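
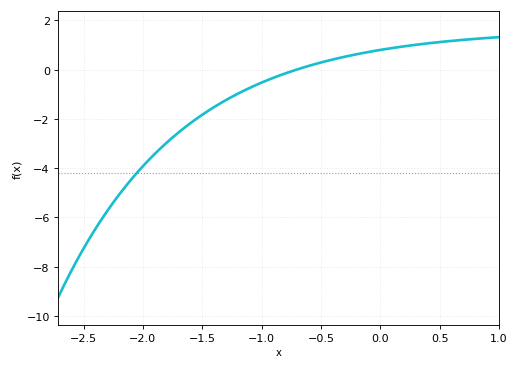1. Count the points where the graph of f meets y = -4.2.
1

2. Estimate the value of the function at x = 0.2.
1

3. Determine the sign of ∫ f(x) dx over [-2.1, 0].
negative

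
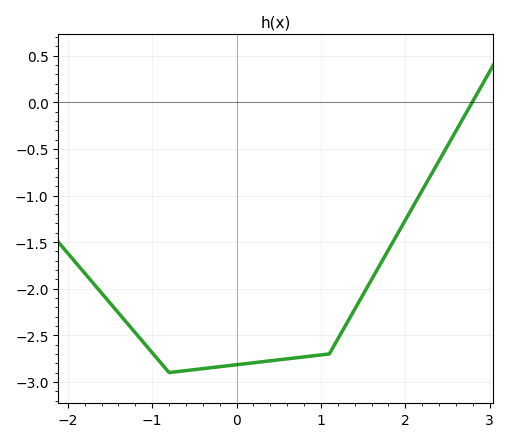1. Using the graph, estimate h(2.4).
-0.65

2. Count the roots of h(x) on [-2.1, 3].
1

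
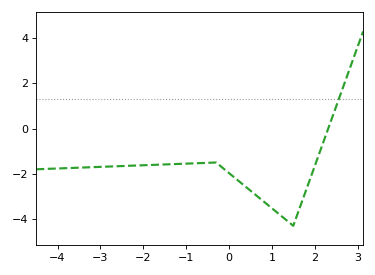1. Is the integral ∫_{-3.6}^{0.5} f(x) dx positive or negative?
negative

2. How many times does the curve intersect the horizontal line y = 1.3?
1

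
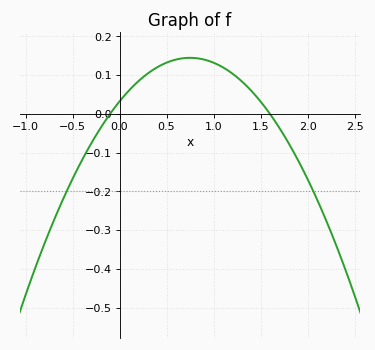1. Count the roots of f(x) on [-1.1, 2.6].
2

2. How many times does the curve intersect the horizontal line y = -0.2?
2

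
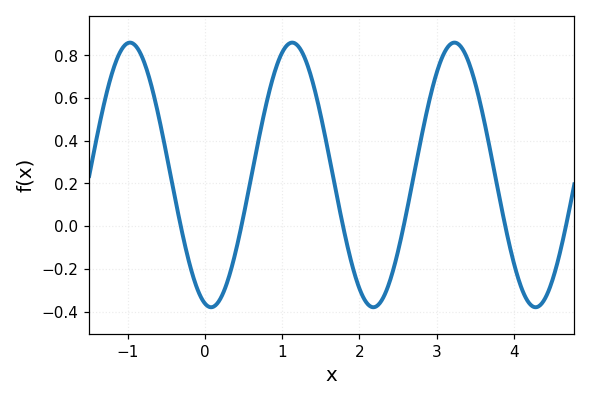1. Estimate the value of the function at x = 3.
0.72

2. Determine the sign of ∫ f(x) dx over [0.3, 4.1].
positive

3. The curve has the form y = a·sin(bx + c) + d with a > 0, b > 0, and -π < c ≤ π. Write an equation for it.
y = 0.62sin(3x - 1.8) + 0.24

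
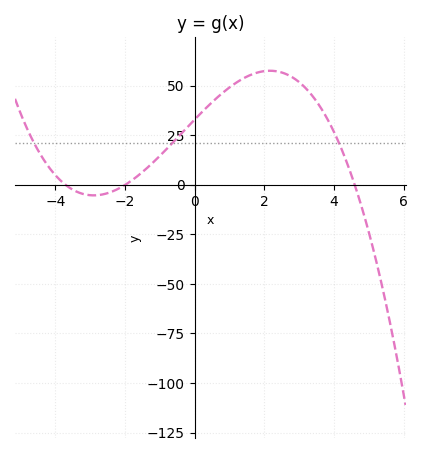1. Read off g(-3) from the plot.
-6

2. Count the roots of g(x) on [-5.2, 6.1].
3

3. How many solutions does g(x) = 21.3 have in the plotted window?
3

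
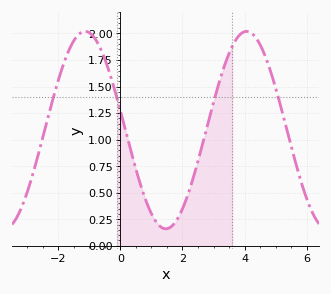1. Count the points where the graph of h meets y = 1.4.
4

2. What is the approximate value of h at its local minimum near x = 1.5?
0.15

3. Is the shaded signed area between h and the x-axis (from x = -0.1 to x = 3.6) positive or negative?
positive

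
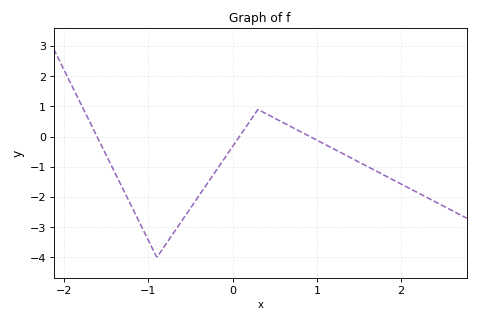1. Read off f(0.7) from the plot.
0.319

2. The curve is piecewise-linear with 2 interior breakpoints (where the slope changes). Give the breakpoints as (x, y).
(-0.9, -4); (0.3, 0.9)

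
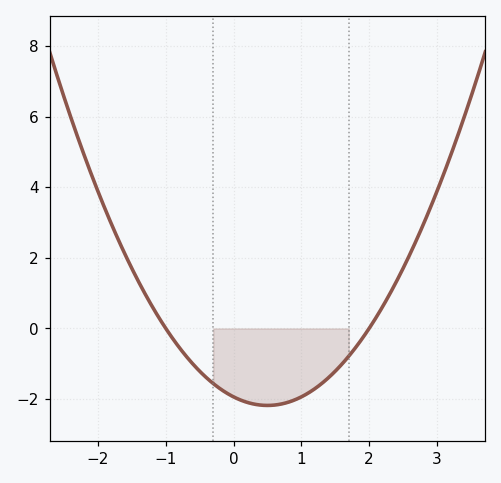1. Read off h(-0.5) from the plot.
-1.2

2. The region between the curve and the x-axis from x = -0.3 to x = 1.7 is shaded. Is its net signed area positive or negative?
negative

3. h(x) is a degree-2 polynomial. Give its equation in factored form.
y = 0.97(x + 1)(x - 2)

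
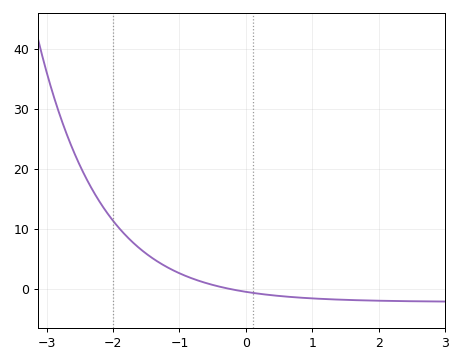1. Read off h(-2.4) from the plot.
18.4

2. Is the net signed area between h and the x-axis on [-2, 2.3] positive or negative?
positive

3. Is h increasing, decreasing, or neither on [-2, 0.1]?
decreasing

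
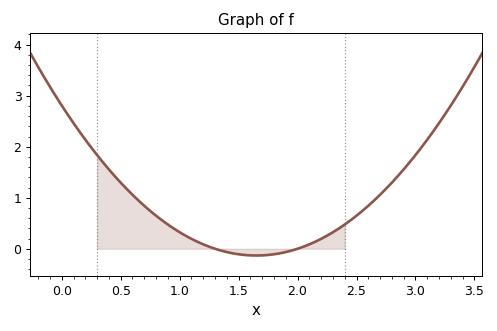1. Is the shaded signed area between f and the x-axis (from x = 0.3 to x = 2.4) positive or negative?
positive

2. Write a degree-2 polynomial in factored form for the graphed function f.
y = 1.08(x - 1.3)(x - 2)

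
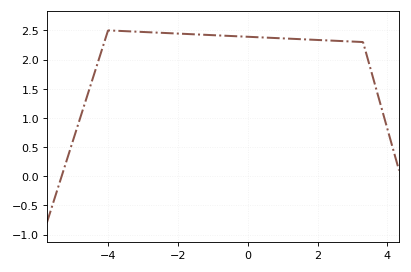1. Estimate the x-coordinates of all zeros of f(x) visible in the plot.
-5.33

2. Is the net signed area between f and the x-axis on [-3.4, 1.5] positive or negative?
positive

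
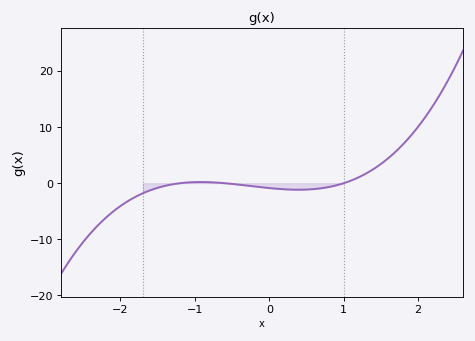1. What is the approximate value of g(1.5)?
3.43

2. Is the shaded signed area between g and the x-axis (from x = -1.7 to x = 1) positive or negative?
negative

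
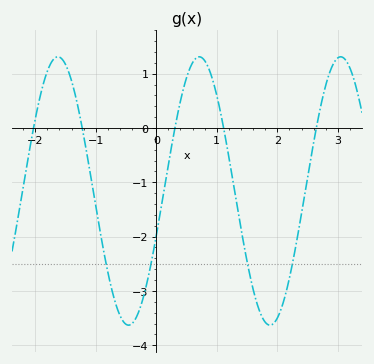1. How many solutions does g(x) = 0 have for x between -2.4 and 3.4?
5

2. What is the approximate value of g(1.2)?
-0.5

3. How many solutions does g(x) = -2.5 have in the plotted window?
4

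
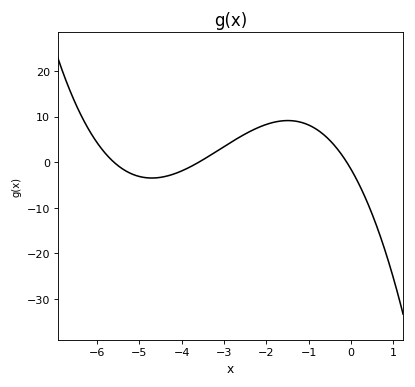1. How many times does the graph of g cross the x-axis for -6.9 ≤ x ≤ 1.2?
3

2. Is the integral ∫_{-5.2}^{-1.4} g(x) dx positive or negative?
positive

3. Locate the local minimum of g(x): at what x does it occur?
-4.8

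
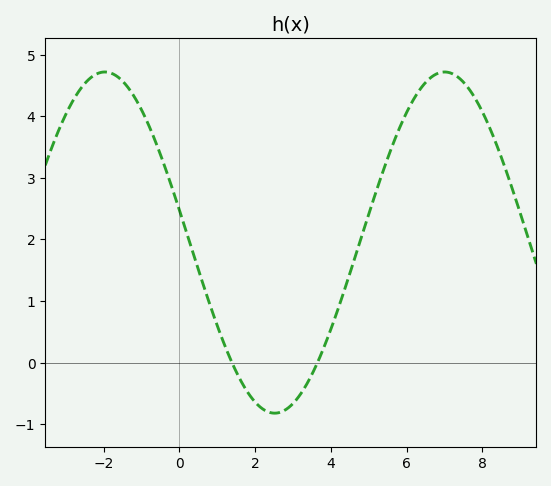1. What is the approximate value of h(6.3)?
4.4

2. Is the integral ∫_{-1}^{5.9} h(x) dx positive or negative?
positive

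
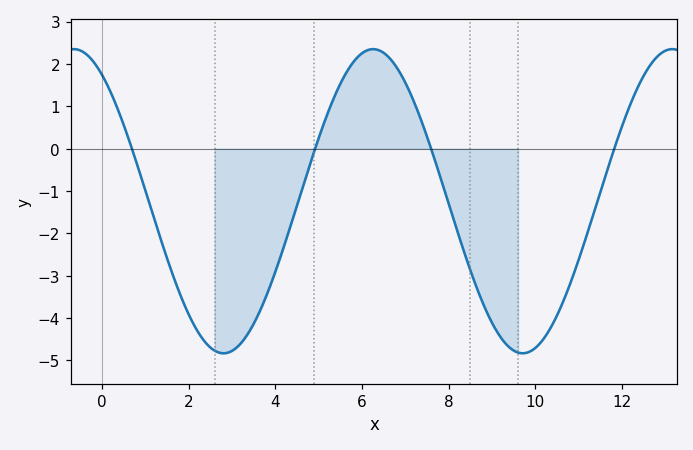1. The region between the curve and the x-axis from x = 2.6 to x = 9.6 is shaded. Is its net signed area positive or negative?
negative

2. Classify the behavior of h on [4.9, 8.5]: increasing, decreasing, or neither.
neither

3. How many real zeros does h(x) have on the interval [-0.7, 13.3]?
4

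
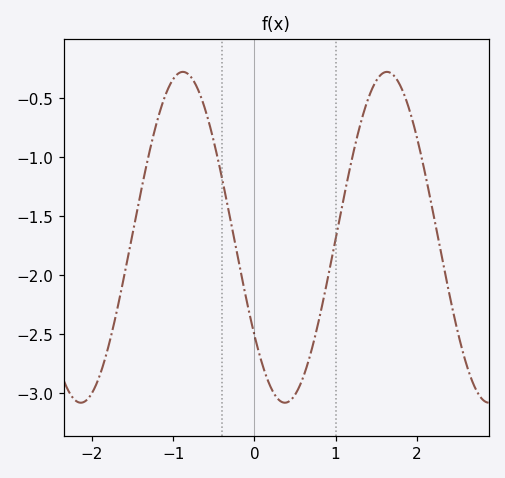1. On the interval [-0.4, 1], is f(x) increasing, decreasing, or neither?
neither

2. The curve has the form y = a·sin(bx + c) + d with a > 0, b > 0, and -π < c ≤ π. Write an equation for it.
y = 1.4sin(2.5x - 2.51) - 1.68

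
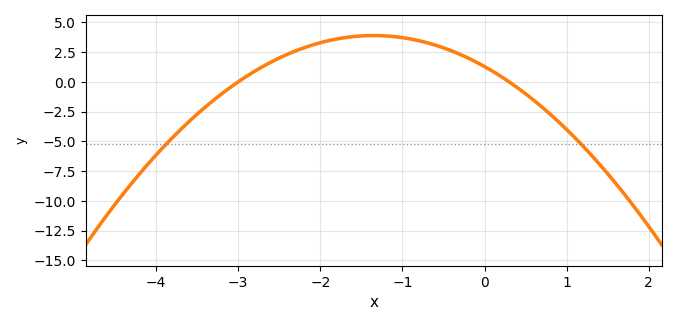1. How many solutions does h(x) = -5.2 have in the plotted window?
2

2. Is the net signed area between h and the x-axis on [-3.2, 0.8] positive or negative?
positive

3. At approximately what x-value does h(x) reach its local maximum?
-1.4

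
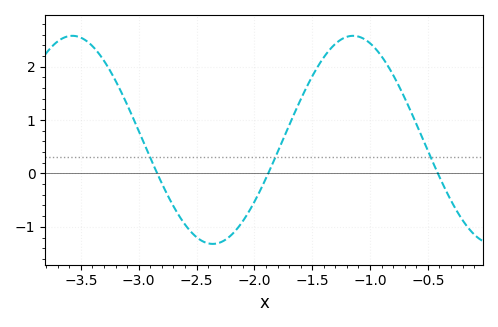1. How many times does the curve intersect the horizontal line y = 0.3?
3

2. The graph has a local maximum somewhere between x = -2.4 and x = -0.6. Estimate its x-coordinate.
-1.1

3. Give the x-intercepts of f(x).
-2.8, -1.9, -0.4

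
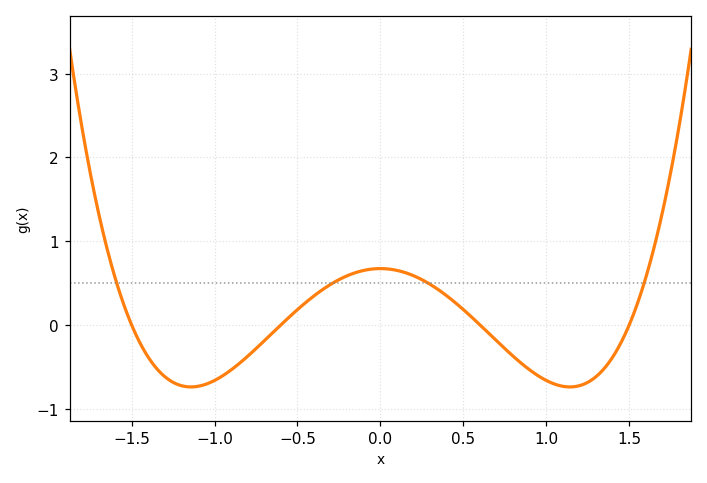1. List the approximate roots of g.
-1.5, -0.6, 0.6, 1.5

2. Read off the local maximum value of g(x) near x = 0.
0.672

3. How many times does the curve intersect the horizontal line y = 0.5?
4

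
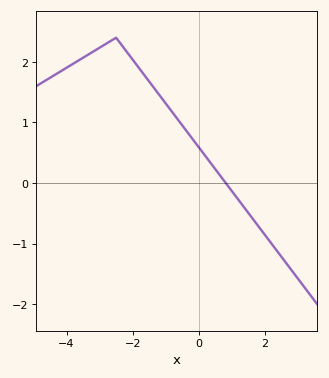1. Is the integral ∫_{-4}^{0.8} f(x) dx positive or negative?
positive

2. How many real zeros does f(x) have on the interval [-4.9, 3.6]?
1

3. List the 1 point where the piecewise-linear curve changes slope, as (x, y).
(-2.5, 2.4)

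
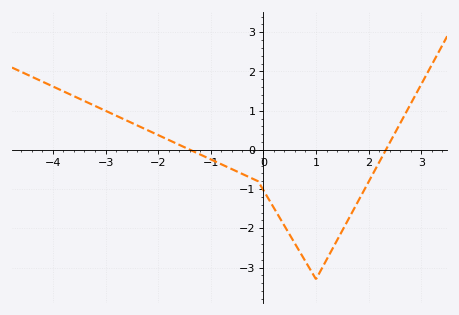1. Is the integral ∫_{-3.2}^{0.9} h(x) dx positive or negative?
negative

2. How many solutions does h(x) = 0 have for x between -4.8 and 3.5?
2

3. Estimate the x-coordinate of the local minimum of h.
1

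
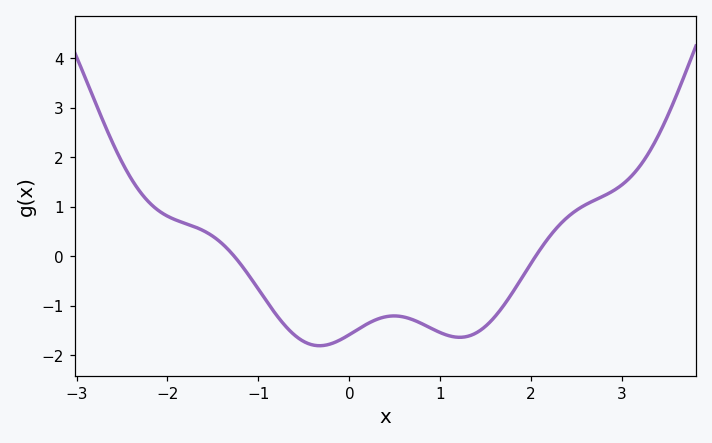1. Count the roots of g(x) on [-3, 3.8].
2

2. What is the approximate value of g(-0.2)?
-1.77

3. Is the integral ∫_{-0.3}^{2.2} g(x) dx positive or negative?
negative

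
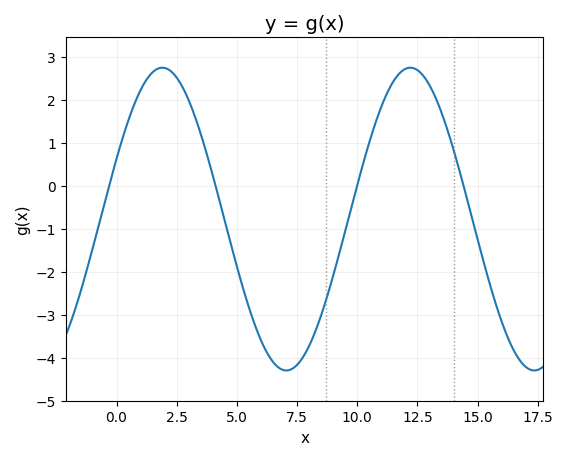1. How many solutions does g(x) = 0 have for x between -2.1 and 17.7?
4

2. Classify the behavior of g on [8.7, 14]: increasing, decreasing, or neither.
neither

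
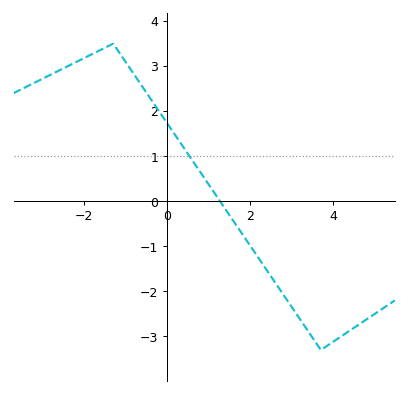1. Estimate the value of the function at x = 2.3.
-1.4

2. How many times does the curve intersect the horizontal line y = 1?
1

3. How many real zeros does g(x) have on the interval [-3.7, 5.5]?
1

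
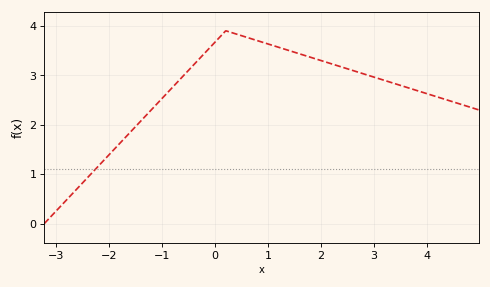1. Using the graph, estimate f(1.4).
3.5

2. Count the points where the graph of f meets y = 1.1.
1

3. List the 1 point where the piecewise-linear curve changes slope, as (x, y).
(0.2, 3.9)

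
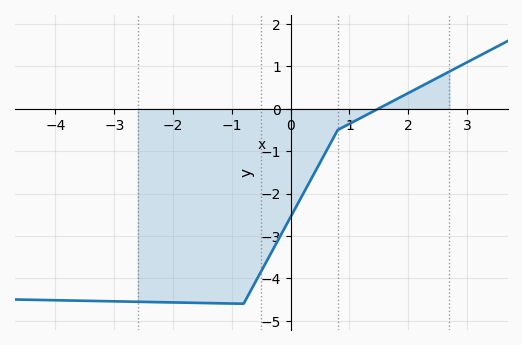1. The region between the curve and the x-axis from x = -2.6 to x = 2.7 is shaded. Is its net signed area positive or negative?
negative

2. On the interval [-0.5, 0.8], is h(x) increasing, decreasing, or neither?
increasing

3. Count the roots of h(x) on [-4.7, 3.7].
1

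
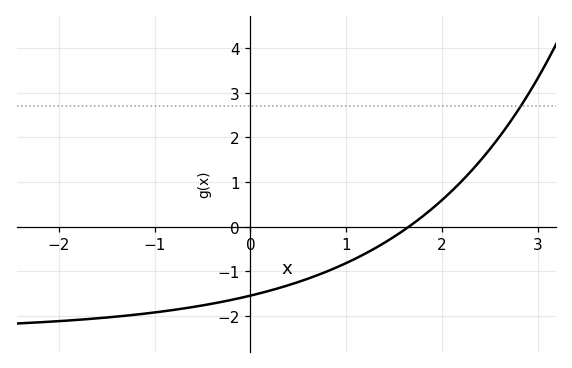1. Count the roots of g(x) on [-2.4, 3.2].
1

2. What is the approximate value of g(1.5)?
-0.221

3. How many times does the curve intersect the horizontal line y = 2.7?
1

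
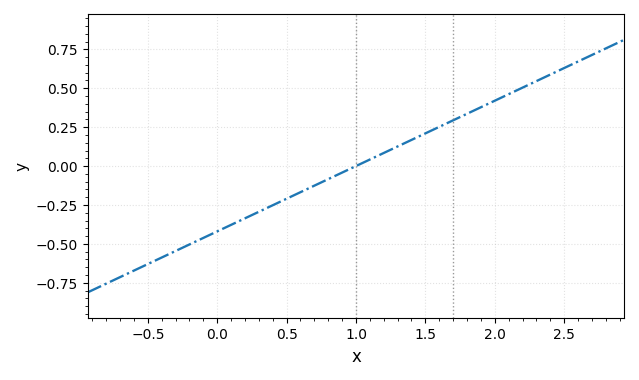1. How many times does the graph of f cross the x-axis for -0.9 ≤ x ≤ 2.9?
1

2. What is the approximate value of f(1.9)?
0.38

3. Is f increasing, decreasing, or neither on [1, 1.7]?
increasing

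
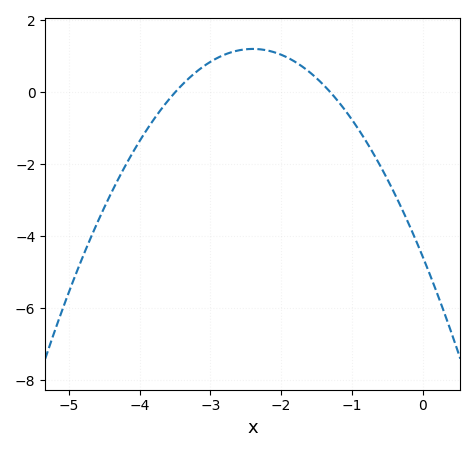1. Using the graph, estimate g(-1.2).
-0.23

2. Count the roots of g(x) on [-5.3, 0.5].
2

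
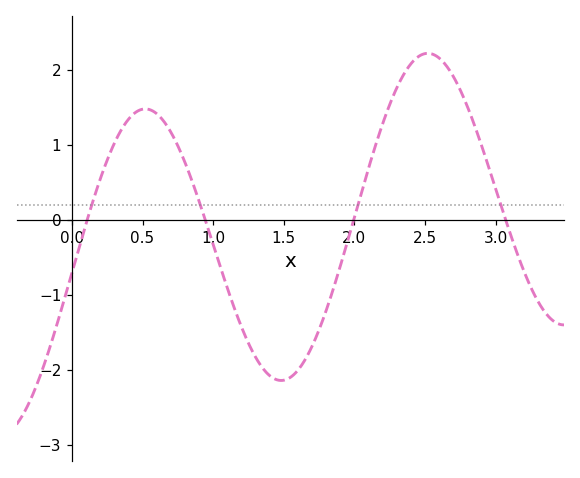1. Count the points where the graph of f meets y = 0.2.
4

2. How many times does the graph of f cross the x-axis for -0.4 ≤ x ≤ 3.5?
4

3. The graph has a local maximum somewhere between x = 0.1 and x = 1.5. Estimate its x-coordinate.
0.5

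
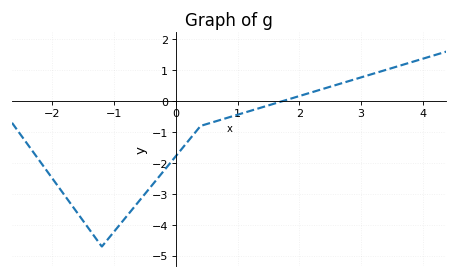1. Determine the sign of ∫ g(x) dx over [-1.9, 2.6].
negative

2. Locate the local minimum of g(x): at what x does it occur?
-1.2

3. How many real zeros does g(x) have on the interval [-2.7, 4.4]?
1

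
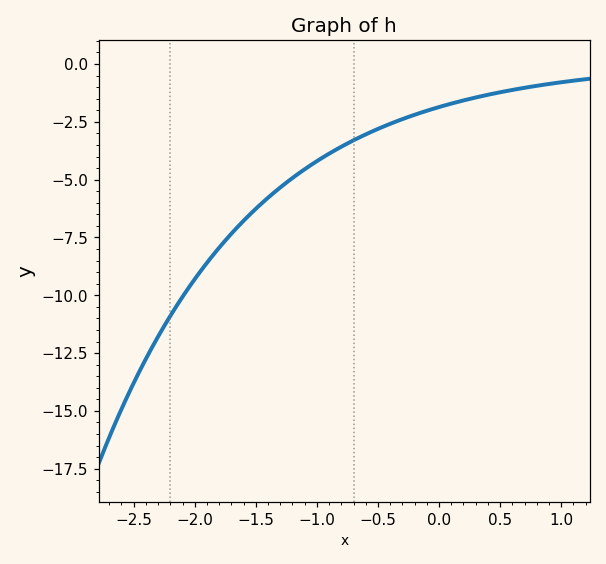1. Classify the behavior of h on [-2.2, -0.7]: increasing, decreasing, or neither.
increasing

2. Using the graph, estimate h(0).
-1.86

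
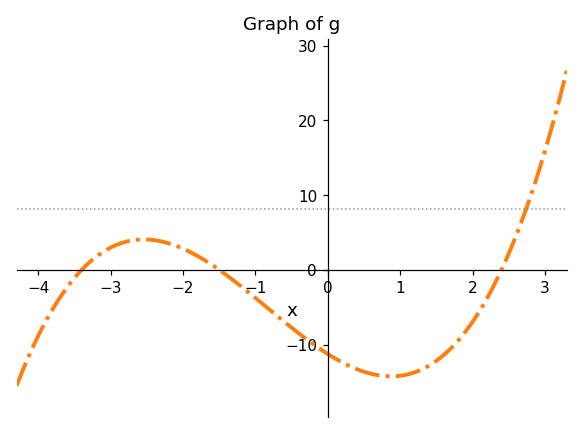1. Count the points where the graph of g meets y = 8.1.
1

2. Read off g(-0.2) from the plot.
-10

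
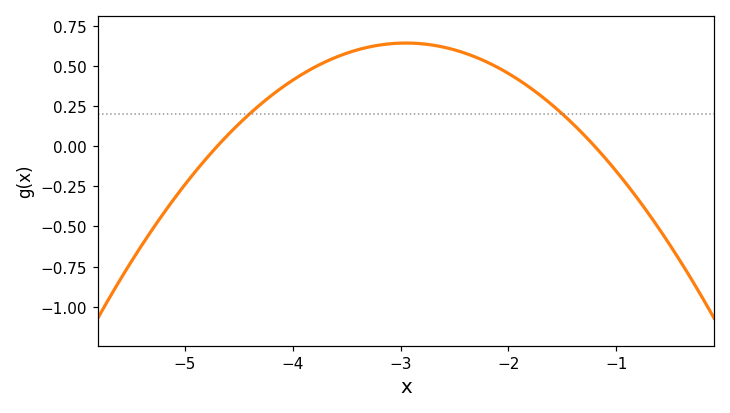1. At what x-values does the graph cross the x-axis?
-4.7, -1.2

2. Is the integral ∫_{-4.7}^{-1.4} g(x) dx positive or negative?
positive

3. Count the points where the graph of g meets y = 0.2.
2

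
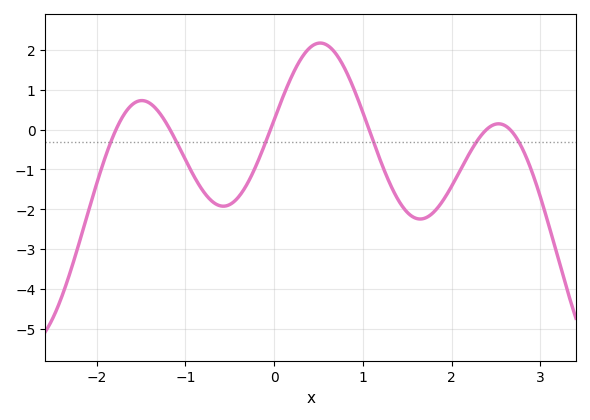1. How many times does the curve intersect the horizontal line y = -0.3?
6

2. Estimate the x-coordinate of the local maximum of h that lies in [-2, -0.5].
-1.49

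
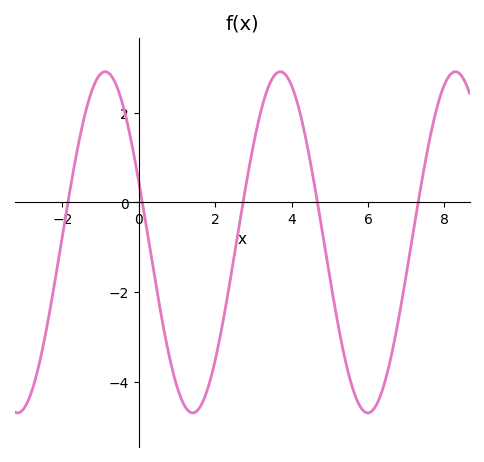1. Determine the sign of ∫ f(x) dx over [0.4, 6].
negative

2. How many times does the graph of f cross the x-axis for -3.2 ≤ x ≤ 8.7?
5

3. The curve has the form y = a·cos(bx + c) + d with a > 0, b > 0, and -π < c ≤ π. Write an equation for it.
y = 3.81cos(1.4x + 1.2) - 0.89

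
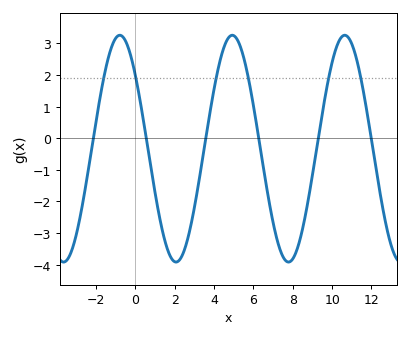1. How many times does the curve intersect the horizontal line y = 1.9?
6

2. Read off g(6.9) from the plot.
-2.35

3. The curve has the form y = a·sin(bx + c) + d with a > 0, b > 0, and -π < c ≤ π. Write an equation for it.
y = 3.59sin(1.1x + 2.43) - 0.33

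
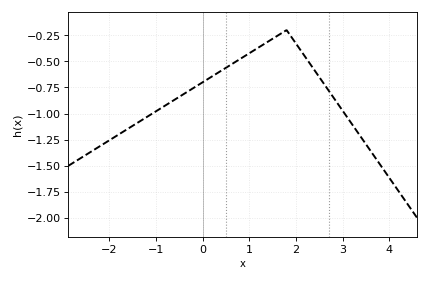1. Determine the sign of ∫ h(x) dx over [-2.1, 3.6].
negative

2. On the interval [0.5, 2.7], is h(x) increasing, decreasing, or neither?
neither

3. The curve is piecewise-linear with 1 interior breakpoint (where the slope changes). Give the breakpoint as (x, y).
(1.8, -0.2)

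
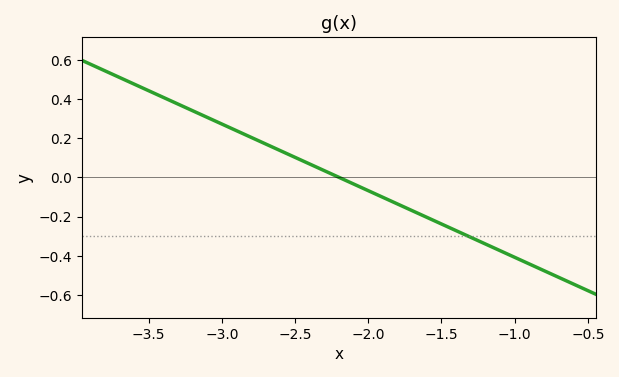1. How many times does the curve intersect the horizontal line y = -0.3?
1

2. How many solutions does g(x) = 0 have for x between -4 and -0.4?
1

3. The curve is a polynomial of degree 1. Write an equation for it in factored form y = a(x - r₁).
y = -0.34(x + 2.2)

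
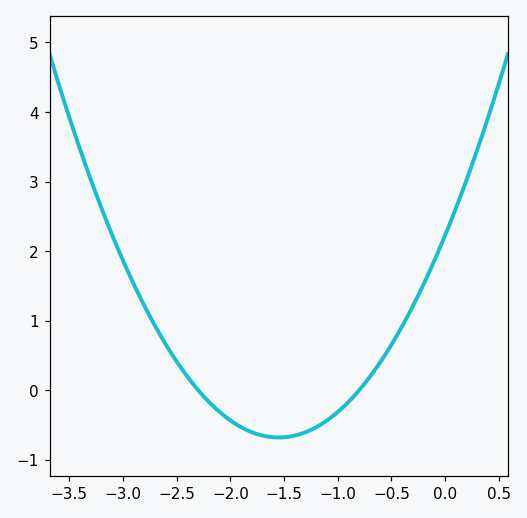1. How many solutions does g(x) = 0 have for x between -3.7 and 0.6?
2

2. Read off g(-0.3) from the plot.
1.2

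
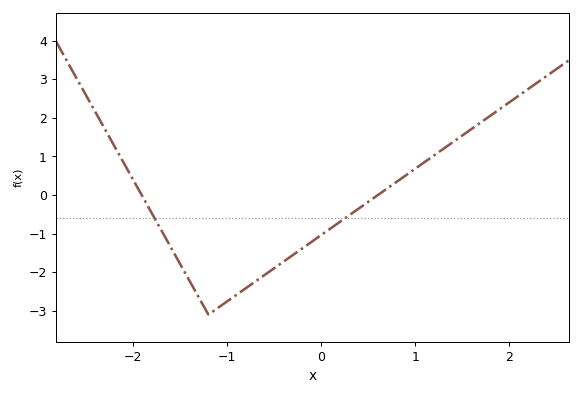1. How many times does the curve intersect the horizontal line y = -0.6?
2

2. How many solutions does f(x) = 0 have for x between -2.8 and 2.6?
2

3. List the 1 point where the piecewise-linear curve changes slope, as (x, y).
(-1.2, -3.1)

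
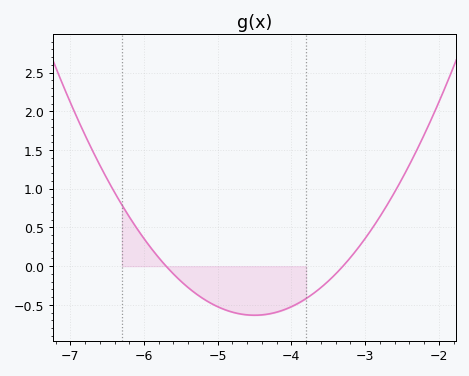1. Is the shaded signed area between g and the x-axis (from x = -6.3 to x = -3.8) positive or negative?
negative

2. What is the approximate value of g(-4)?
-0.5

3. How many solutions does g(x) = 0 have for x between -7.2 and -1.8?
2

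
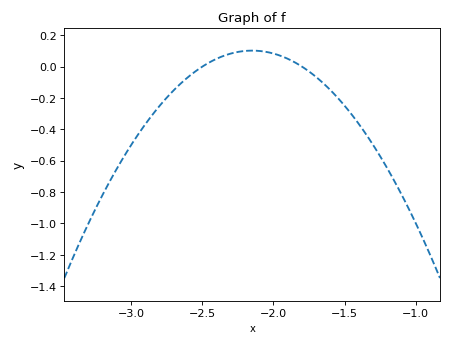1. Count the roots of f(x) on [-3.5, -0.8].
2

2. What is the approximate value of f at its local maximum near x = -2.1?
0.1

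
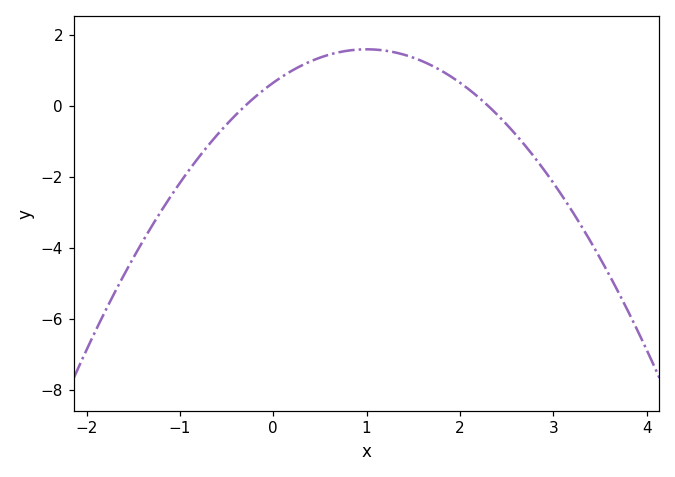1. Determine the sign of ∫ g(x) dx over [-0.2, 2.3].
positive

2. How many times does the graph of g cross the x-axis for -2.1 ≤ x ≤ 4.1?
2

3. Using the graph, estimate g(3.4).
-3.83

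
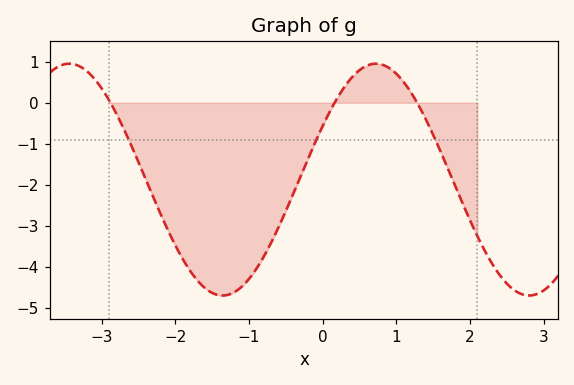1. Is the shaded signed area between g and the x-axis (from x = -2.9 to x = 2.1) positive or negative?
negative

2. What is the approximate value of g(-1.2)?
-4.61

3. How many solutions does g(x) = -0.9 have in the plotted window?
3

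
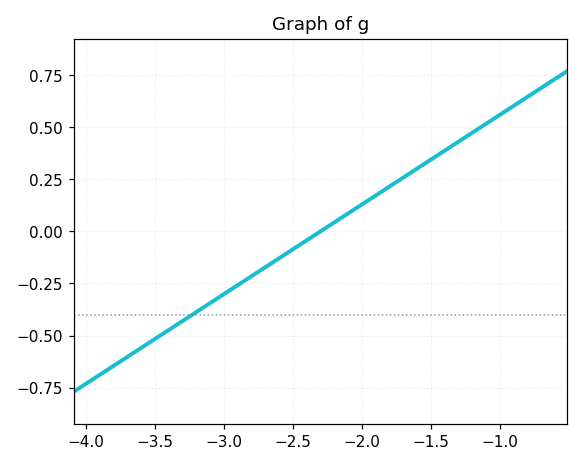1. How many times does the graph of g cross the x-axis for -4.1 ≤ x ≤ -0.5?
1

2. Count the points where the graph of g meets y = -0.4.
1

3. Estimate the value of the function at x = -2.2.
0.04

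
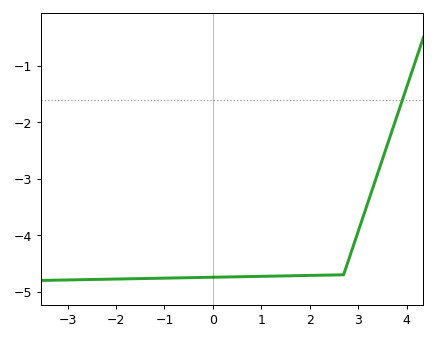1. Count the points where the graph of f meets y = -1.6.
1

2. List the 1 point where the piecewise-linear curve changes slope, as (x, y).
(2.7, -4.7)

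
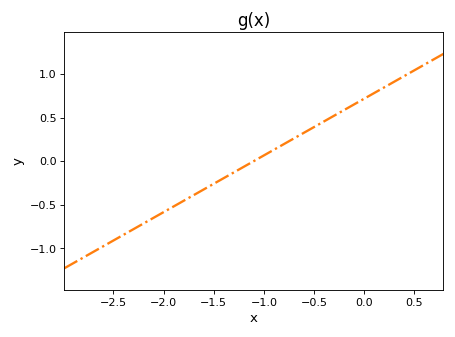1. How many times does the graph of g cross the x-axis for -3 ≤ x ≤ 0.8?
1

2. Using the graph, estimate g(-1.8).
-0.45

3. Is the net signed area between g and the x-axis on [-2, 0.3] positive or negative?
positive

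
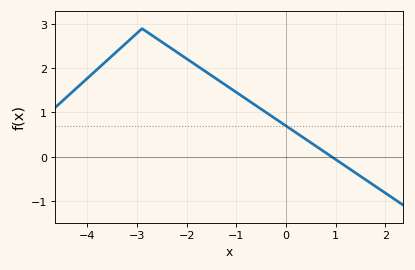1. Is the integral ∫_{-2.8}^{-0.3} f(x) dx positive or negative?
positive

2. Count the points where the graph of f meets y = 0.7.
1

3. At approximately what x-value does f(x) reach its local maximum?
-2.9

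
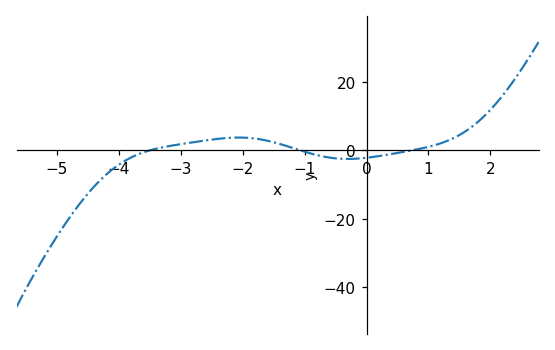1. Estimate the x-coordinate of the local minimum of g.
-0.4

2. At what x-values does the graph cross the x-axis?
-3.4, -1, 0.8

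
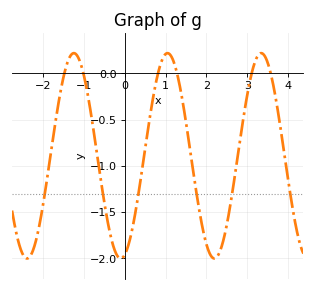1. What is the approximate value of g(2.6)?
-1.4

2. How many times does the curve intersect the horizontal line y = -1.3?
6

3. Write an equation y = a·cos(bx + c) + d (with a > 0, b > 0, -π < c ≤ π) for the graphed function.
y = 1.11cos(2.7x - 2.9) - 0.89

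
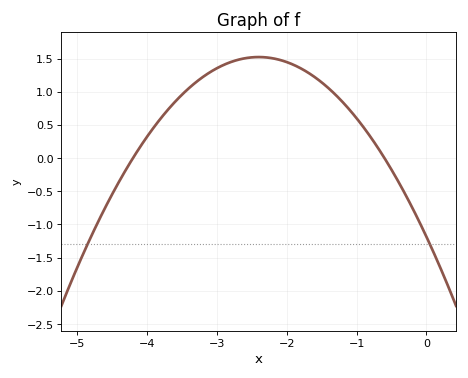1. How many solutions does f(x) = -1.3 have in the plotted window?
2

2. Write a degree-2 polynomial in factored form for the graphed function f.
y = -0.47(x + 4.2)(x + 0.6)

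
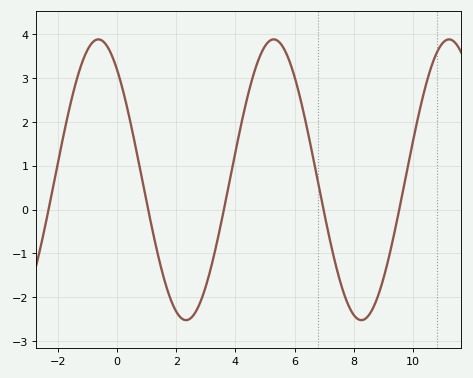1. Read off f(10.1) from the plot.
1.87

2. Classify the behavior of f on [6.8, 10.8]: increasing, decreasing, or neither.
neither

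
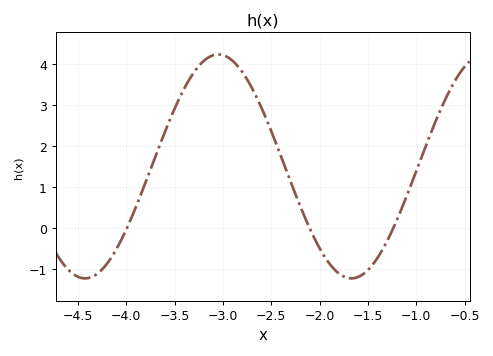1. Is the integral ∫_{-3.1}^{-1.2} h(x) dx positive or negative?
positive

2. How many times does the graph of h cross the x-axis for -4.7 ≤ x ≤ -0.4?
3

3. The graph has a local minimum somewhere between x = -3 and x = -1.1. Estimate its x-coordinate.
-1.7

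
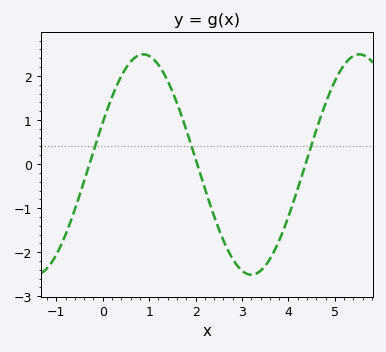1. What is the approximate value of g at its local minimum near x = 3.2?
-2.5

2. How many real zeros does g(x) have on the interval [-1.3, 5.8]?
3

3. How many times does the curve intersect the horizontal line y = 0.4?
3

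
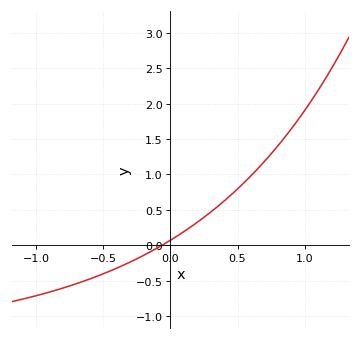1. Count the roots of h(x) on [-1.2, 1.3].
1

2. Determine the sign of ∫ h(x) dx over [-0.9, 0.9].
positive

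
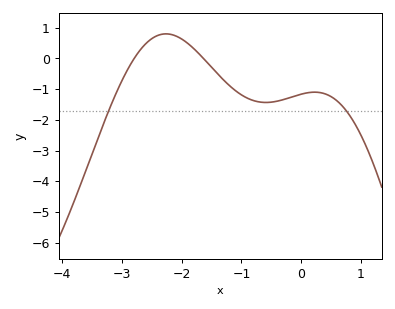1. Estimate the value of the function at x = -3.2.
-1.61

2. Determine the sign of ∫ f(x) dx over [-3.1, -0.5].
negative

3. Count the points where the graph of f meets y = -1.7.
2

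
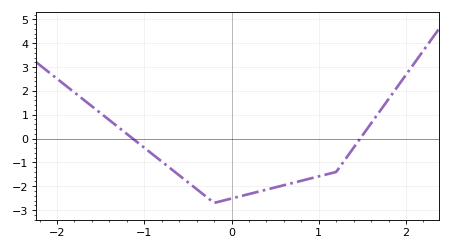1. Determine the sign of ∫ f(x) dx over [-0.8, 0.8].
negative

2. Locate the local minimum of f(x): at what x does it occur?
-0.2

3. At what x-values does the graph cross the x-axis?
-1.1, 1.5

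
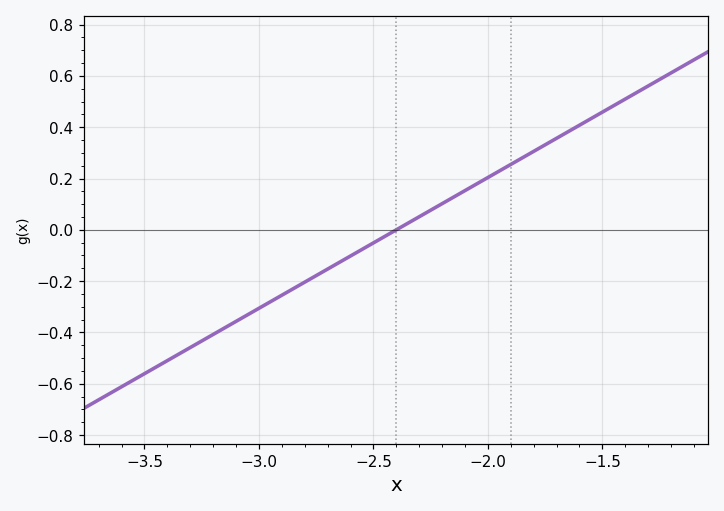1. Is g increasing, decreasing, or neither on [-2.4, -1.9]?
increasing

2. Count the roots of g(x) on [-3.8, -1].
1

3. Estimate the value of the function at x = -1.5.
0.46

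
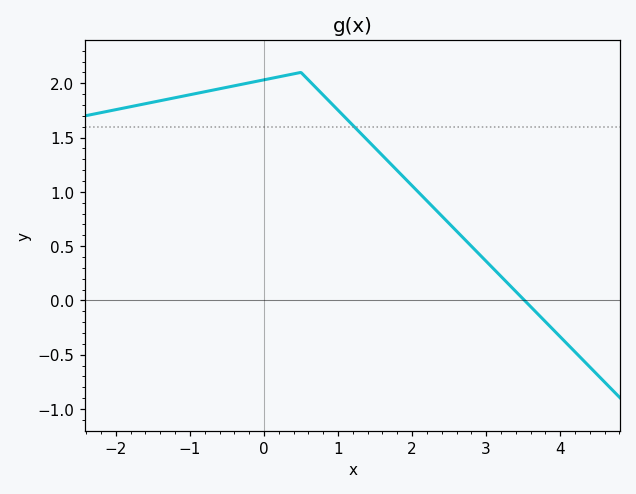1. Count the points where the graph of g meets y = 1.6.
1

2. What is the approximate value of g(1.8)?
1.2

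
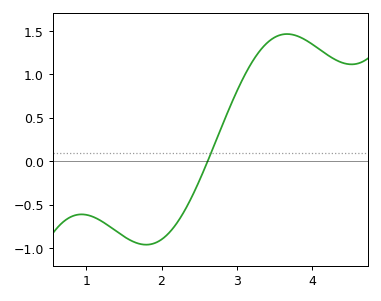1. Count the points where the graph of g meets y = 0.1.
1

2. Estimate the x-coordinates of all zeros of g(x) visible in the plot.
2.61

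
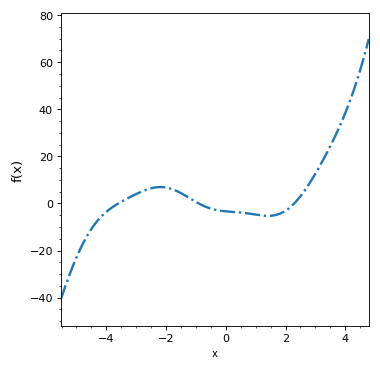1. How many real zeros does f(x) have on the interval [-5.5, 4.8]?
3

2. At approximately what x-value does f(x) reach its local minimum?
1.4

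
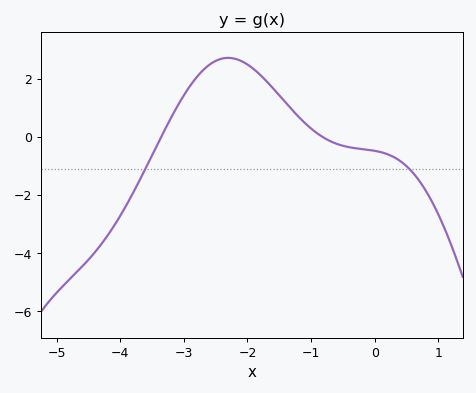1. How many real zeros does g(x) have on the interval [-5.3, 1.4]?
2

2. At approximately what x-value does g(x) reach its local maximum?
-2.3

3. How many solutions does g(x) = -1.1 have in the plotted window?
2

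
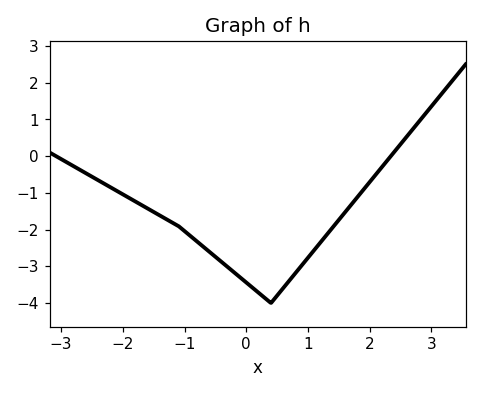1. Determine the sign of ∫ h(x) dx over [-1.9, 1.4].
negative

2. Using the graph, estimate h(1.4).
-1.94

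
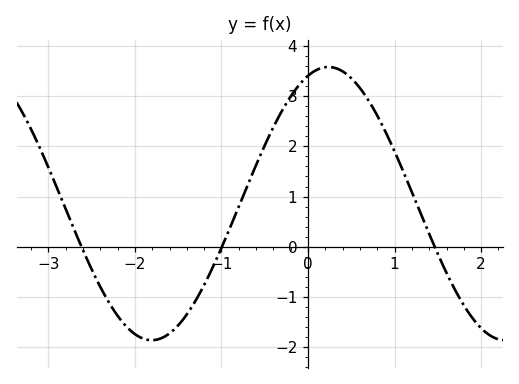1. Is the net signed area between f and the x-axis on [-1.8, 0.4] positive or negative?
positive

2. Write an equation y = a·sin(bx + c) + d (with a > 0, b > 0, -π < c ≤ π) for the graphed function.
y = 2.72sin(1.54x + 1.21) + 0.86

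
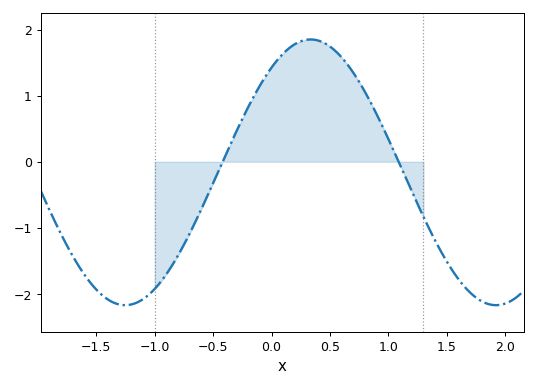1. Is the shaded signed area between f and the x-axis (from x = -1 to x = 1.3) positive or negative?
positive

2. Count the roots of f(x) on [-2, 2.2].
2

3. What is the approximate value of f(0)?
1.4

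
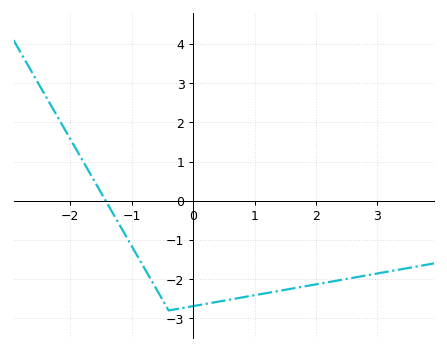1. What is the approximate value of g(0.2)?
-2.63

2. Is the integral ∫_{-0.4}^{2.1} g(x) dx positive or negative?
negative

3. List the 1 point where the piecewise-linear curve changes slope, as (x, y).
(-0.4, -2.8)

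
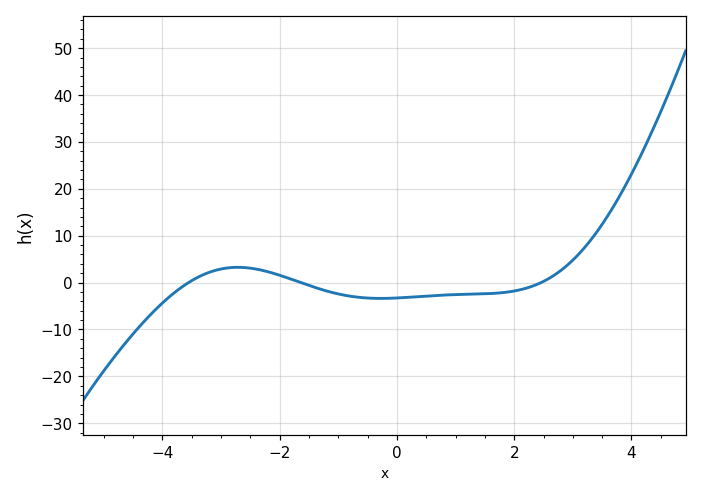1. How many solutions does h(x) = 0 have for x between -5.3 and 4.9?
3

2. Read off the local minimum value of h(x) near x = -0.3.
-3.37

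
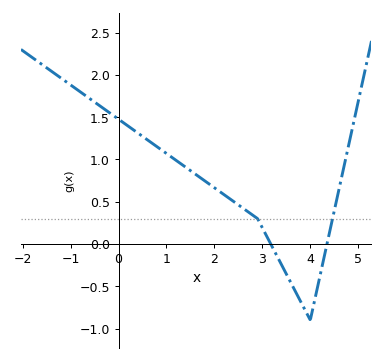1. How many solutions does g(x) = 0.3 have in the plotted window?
2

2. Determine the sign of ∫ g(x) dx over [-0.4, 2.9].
positive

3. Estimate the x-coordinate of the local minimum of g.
4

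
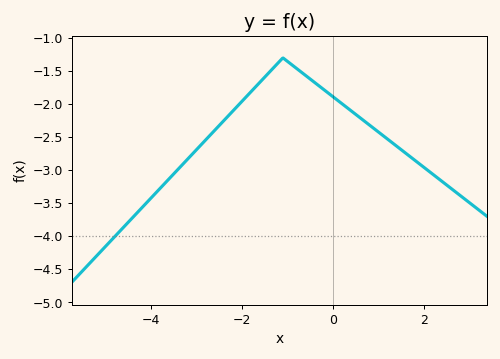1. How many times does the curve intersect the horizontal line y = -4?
1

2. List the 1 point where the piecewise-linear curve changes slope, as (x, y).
(-1.1, -1.3)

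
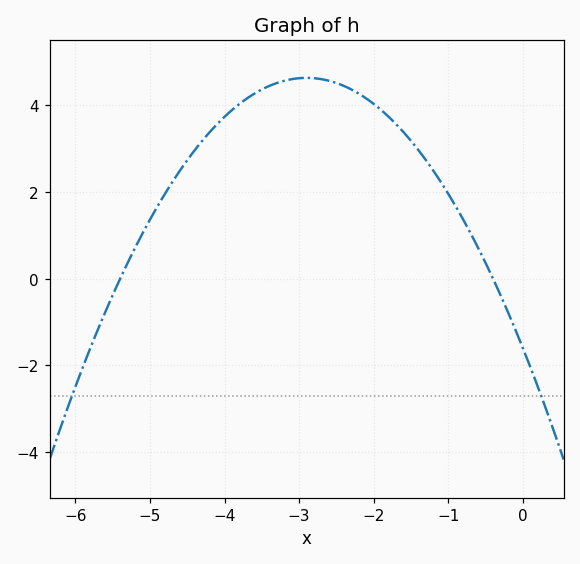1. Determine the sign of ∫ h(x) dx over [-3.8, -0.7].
positive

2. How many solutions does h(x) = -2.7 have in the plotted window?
2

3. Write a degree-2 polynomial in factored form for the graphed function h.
y = -0.74(x + 5.4)(x + 0.4)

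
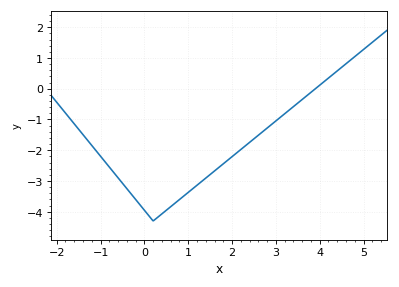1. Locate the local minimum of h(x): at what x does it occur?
0.2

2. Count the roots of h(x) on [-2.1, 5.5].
1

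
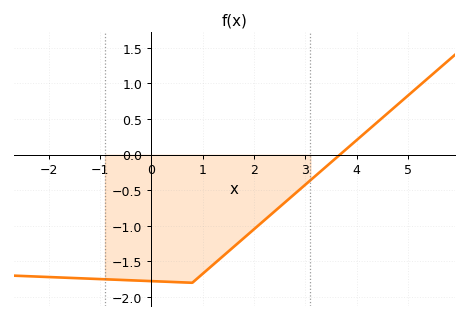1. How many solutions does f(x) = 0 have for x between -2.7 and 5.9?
1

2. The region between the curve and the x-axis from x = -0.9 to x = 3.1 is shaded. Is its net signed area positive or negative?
negative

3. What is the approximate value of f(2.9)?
-0.5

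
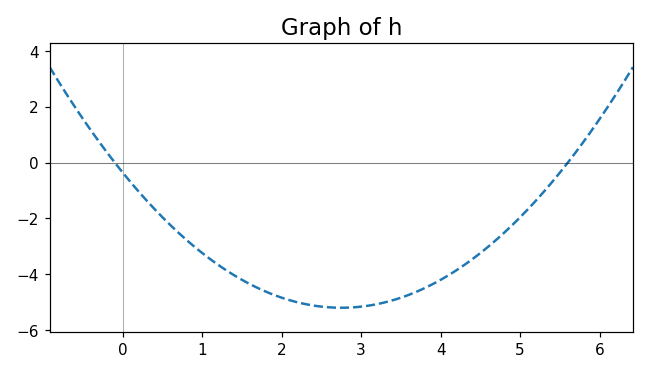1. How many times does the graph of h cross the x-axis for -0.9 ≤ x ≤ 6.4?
2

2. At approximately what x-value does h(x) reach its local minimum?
2.7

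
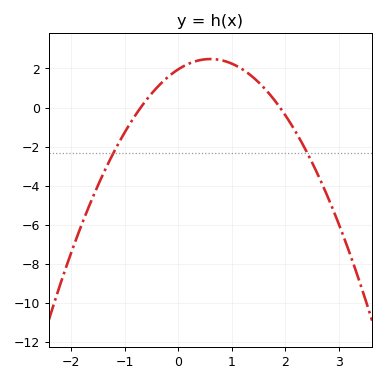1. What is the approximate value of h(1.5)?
1.29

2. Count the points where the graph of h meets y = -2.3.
2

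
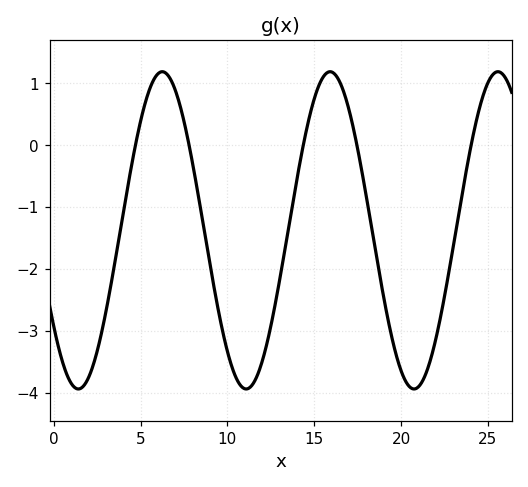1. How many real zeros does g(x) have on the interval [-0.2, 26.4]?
5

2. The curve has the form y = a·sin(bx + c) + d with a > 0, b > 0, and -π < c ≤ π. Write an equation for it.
y = 2.56sin(0.65x - 2.5) - 1.38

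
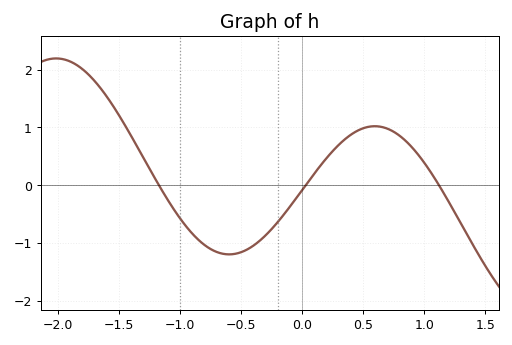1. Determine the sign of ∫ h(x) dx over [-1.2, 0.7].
negative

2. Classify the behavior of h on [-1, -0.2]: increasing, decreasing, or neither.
neither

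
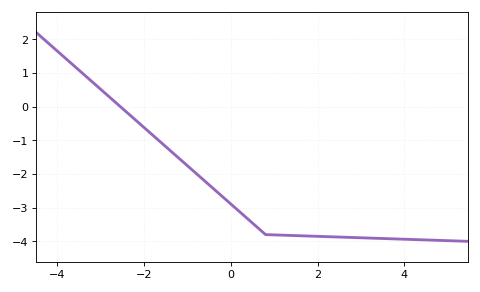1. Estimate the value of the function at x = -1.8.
-0.85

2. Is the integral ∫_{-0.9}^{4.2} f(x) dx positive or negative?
negative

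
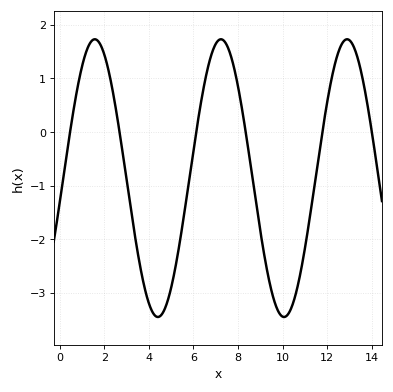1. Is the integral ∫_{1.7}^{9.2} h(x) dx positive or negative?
negative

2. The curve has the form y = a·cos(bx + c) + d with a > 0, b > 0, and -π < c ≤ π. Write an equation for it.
y = 2.59cos(1.1x - 1.8) - 0.86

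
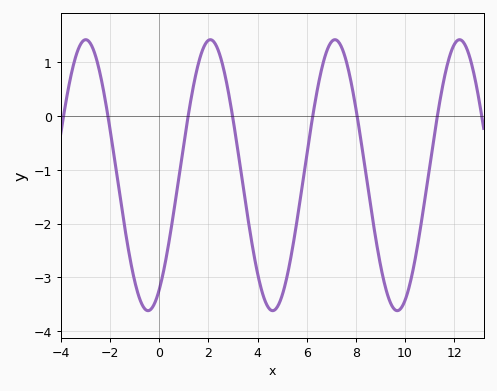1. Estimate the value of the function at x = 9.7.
-3.62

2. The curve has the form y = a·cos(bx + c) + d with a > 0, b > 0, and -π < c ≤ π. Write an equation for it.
y = 2.52cos(1.24x - 2.58) - 1.1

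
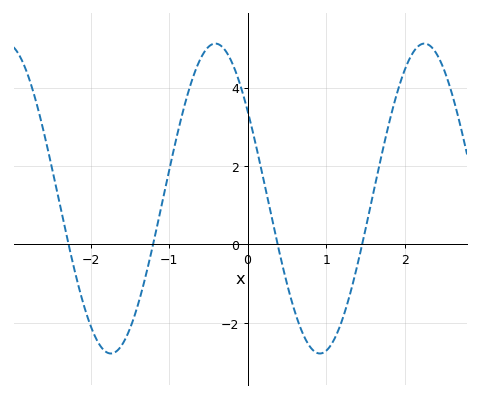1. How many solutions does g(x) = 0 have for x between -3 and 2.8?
4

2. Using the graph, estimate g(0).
3.4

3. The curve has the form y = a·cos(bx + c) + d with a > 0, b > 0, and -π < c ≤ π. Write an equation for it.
y = 3.95cos(2.36x + 0.97) + 1.17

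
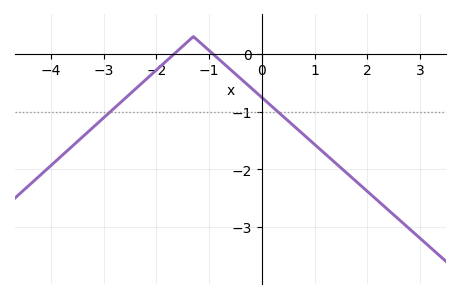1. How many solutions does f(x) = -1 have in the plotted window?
2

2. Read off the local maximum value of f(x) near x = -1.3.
0.299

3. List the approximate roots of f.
-1.66, -0.931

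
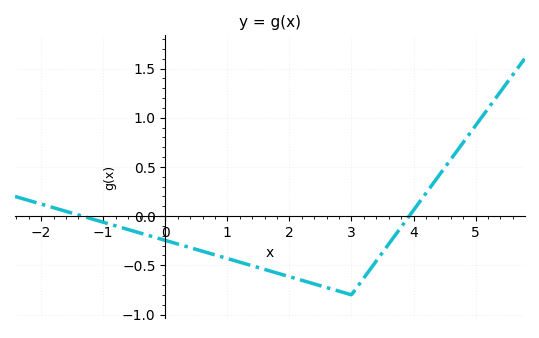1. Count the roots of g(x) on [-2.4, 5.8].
2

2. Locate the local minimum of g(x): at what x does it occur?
3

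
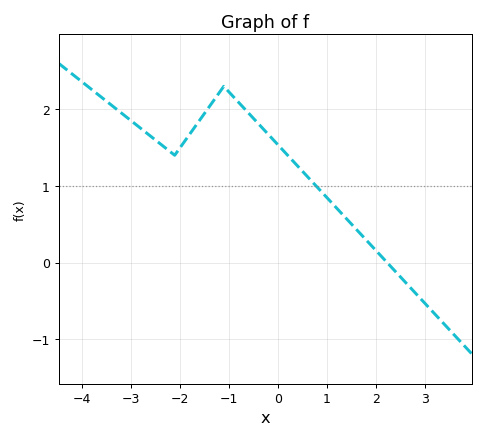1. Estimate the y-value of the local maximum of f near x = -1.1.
2.3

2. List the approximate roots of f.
2.2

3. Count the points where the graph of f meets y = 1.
1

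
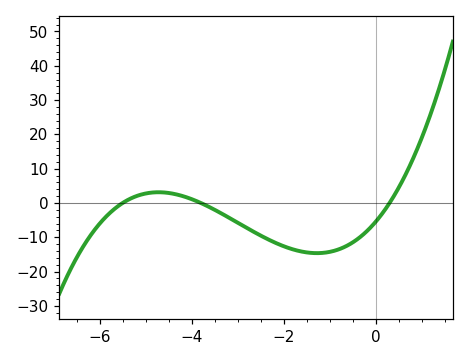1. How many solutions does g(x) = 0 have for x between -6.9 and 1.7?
3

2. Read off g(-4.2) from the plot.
2.04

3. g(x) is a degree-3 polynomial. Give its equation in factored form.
y = 0.87(x + 5.5)(x + 3.8)(x - 0.3)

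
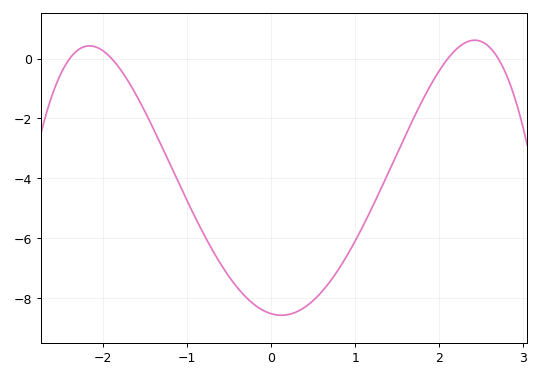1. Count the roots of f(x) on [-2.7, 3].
4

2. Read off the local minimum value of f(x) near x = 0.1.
-8.58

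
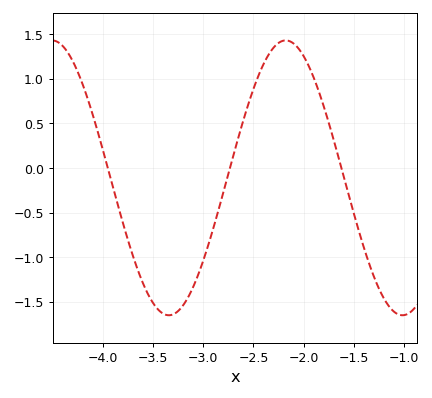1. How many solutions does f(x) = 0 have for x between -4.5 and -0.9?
3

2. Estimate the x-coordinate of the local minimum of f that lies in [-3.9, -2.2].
-3.35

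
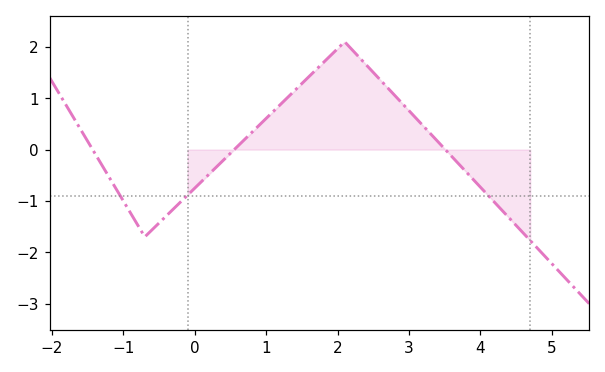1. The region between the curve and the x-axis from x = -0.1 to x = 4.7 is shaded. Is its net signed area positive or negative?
positive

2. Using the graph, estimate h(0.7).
0.2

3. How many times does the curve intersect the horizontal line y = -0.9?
3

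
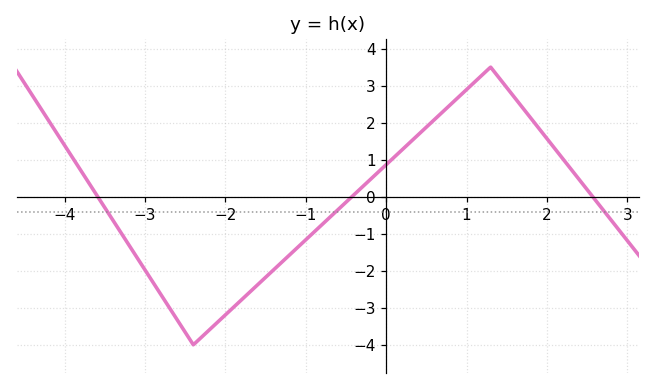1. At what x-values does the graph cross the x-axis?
-3.6, -0.4, 2.6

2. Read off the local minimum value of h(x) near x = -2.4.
-4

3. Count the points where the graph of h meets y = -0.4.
3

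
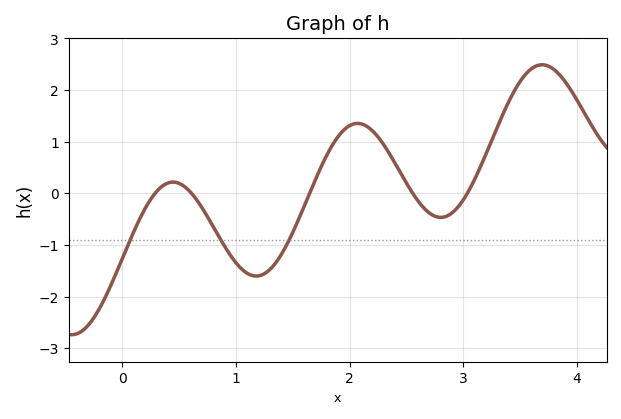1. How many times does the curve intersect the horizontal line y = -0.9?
3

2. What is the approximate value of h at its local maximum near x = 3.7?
2.5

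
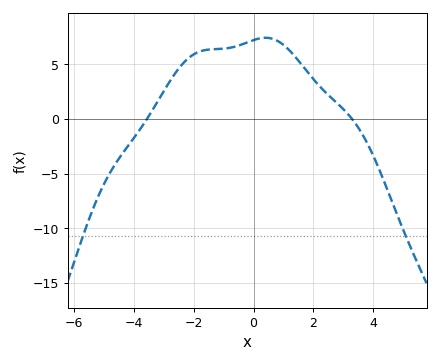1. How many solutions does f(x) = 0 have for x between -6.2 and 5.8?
2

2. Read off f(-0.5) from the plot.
6.72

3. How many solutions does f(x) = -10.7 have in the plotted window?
2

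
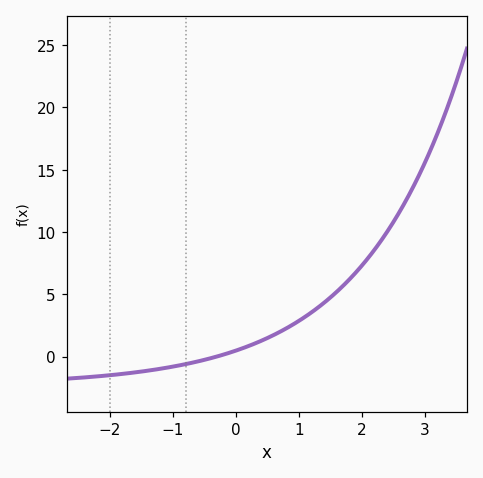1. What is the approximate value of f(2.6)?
11.5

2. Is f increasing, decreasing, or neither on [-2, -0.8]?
increasing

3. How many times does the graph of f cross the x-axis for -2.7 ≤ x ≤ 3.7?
1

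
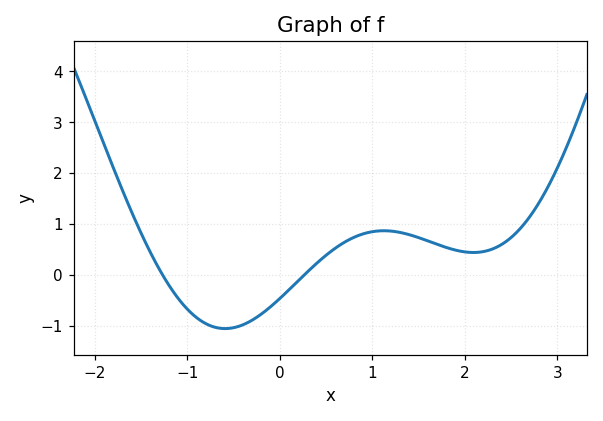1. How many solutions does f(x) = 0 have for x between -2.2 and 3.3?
2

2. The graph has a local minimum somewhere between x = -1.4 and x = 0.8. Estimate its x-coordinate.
-0.593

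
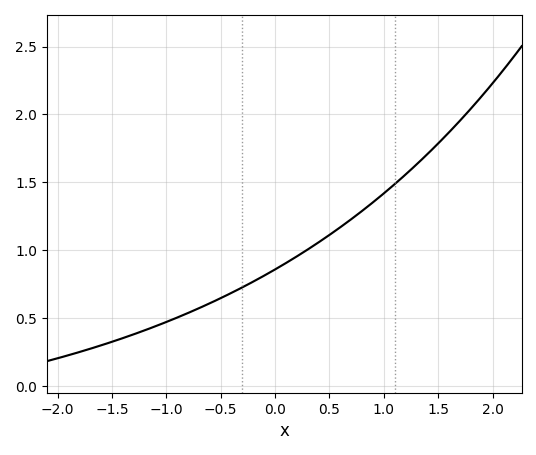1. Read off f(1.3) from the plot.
1.65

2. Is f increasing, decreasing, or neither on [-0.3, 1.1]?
increasing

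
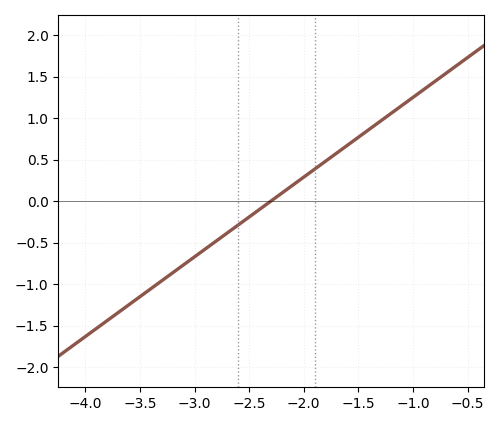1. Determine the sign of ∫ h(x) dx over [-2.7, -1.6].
positive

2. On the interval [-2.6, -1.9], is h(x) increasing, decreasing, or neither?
increasing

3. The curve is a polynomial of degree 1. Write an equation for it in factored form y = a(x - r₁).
y = 0.96(x + 2.3)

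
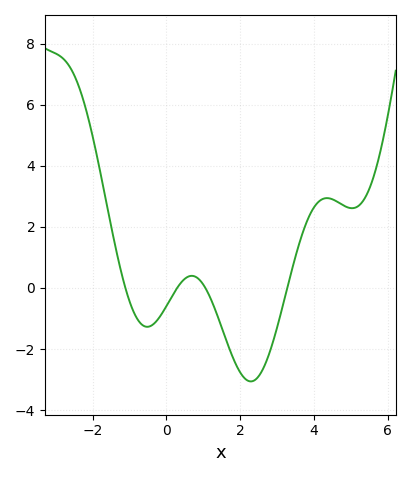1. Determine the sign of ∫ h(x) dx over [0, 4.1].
negative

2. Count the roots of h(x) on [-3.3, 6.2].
4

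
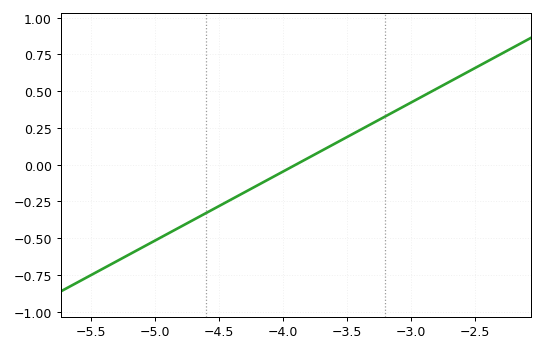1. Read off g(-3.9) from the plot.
0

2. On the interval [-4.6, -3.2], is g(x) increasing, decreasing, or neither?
increasing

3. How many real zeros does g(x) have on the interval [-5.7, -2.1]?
1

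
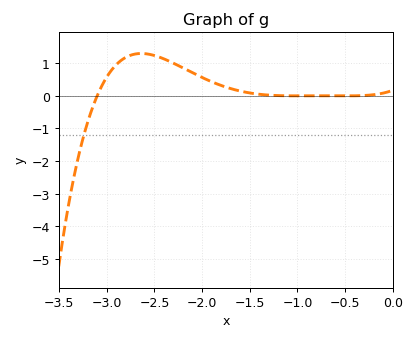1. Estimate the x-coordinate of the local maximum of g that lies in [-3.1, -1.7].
-2.64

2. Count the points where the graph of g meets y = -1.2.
1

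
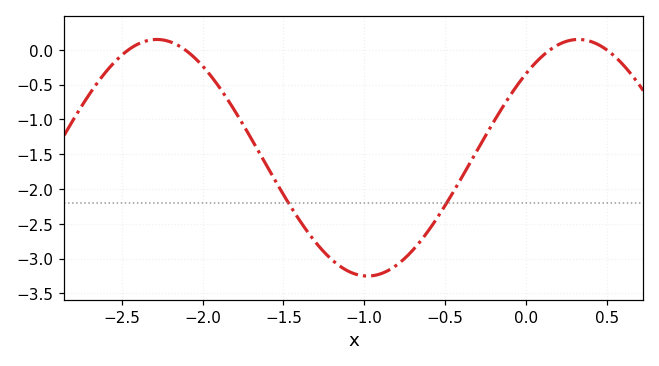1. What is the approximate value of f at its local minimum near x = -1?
-3.25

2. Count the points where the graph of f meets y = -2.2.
2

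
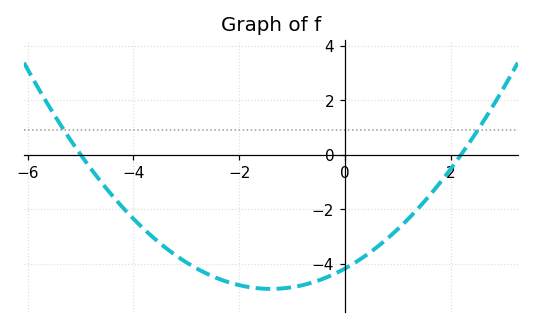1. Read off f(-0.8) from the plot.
-4.79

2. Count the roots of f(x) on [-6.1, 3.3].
2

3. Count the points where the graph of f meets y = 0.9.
2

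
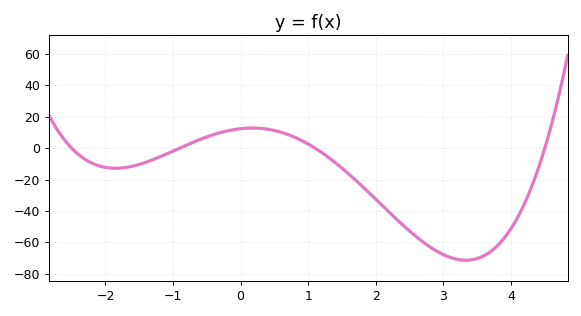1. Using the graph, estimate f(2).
-32.6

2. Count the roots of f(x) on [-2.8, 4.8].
4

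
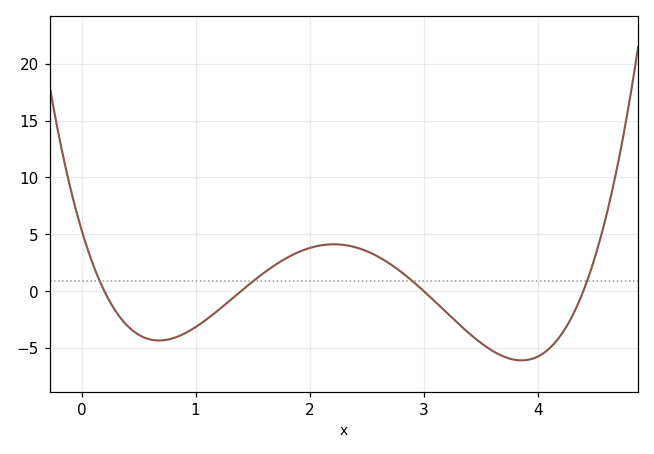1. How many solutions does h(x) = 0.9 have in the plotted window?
4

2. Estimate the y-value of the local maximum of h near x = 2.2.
4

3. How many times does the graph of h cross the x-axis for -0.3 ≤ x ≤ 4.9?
4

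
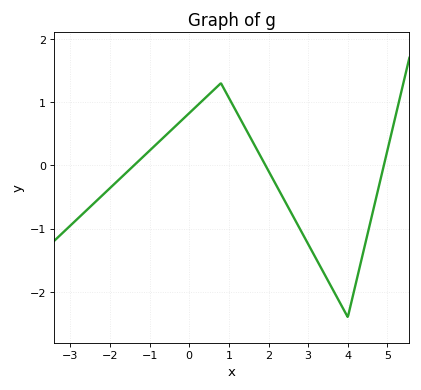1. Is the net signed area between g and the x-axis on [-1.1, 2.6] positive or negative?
positive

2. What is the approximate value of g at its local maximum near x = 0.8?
1.3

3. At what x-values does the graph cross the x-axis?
-1.4, 2, 5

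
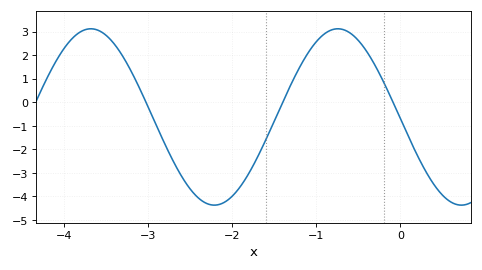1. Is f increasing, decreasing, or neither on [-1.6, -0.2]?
neither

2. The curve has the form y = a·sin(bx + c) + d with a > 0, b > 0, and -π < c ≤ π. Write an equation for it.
y = 3.75sin(2.14x - 3.12) - 0.63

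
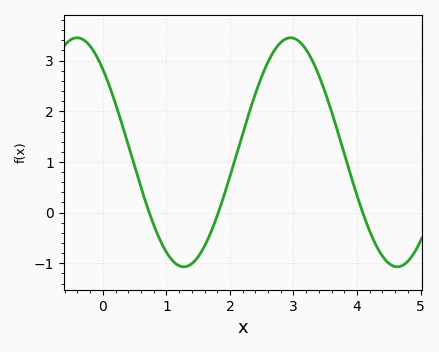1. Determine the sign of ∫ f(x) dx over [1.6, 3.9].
positive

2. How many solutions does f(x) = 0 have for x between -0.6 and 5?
3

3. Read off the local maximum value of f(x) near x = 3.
3.4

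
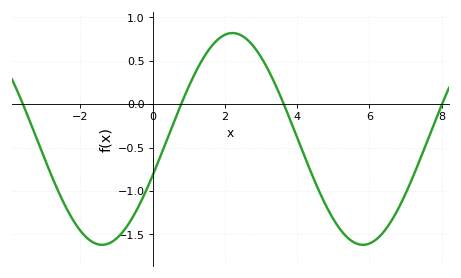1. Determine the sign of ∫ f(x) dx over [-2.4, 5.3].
negative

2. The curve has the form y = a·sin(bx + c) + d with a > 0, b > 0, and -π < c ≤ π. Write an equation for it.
y = 1.22sin(0.87x - 0.352) - 0.4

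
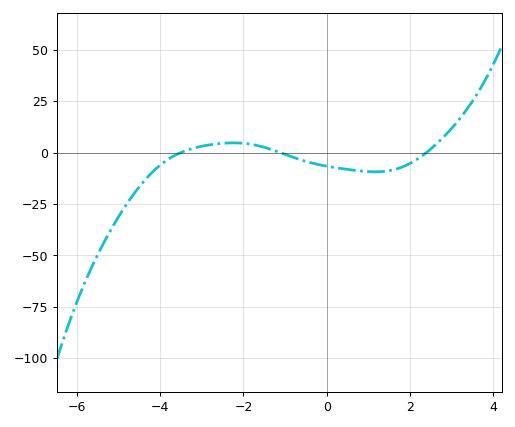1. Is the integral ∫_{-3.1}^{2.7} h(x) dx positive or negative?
negative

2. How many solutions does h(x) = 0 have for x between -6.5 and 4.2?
3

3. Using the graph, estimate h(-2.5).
4.58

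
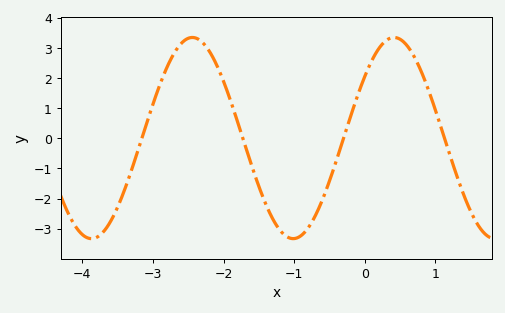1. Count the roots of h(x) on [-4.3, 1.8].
4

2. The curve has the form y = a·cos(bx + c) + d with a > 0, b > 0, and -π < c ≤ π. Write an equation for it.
y = 3.34cos(2.2x - 0.91) + 0.01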